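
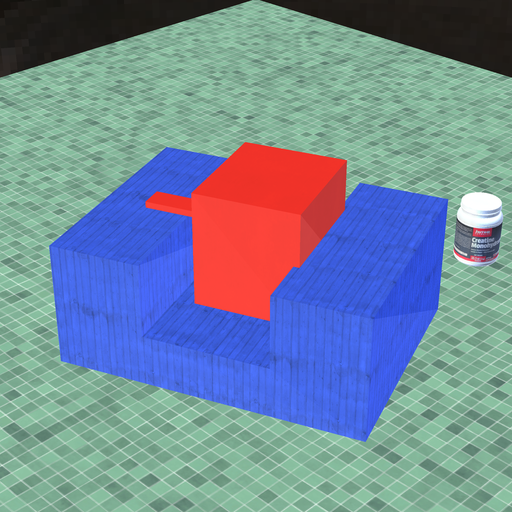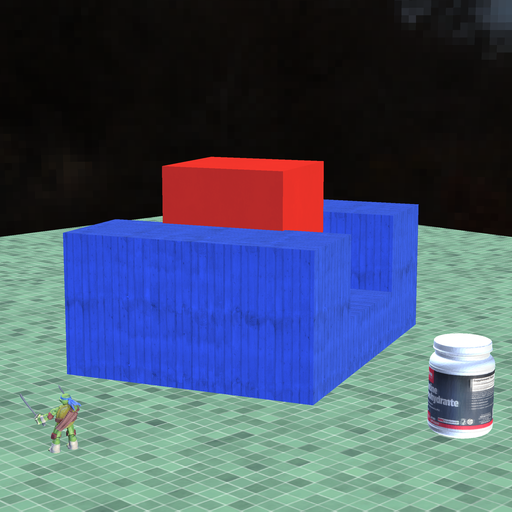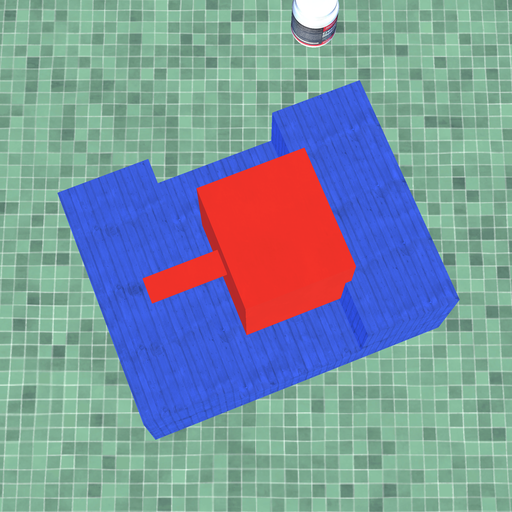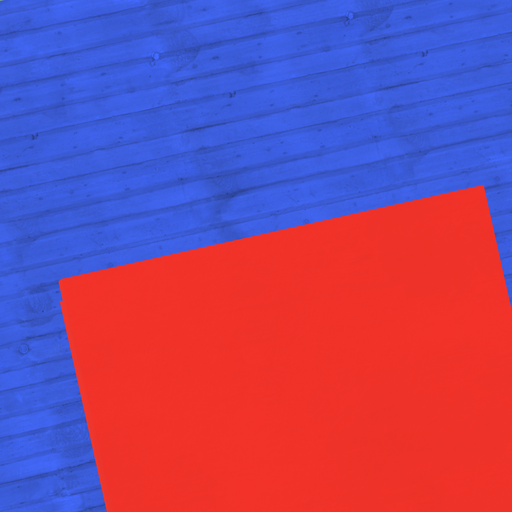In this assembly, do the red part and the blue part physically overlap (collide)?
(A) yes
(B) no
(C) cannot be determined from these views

(A) yes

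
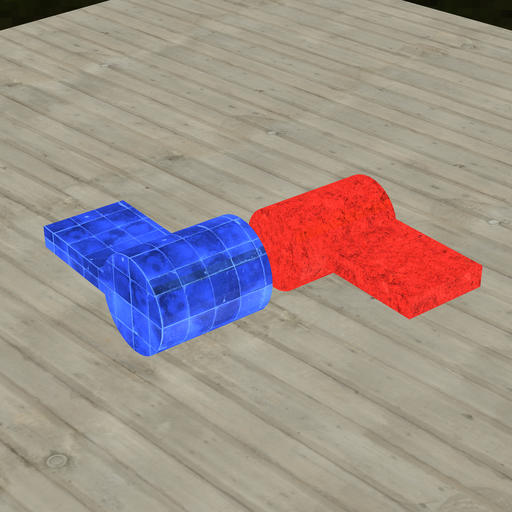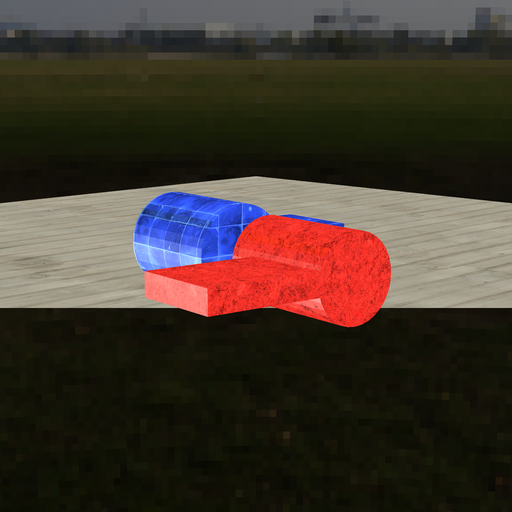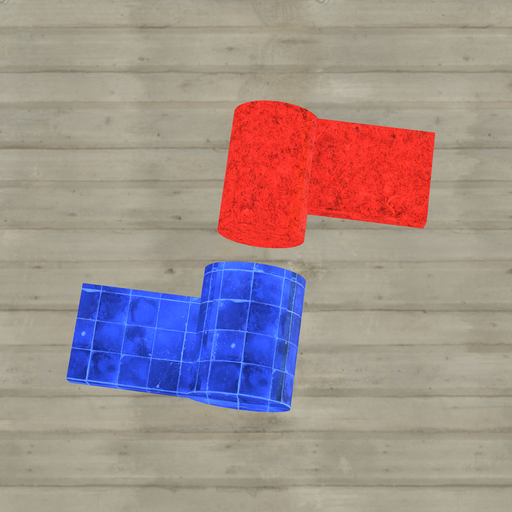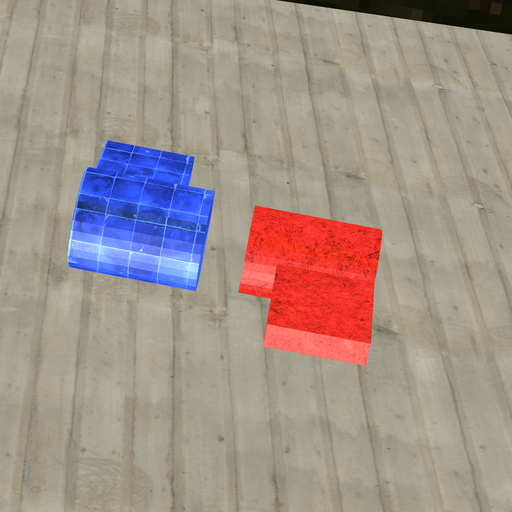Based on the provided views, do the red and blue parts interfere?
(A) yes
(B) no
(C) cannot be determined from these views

(B) no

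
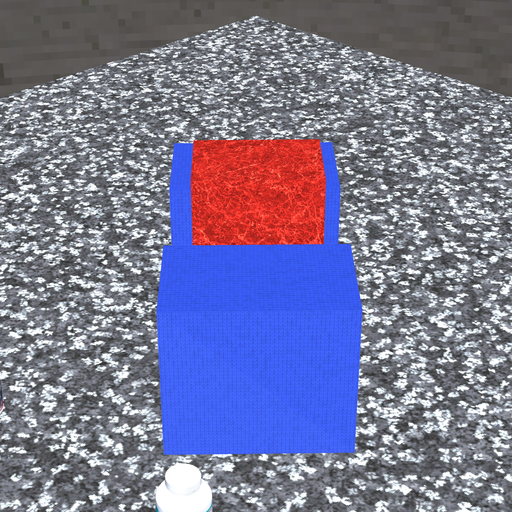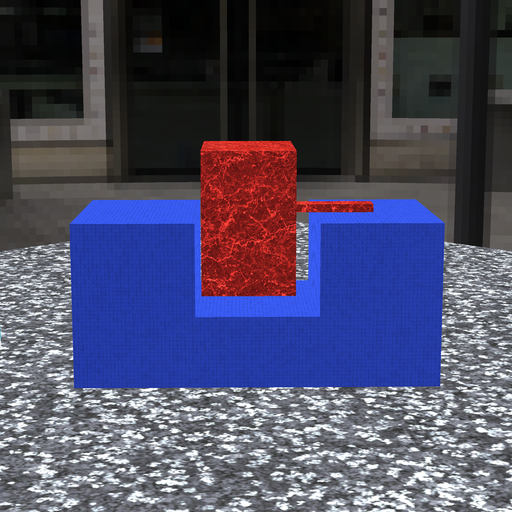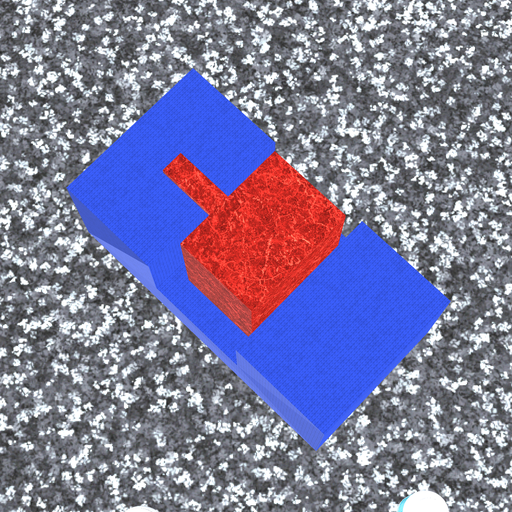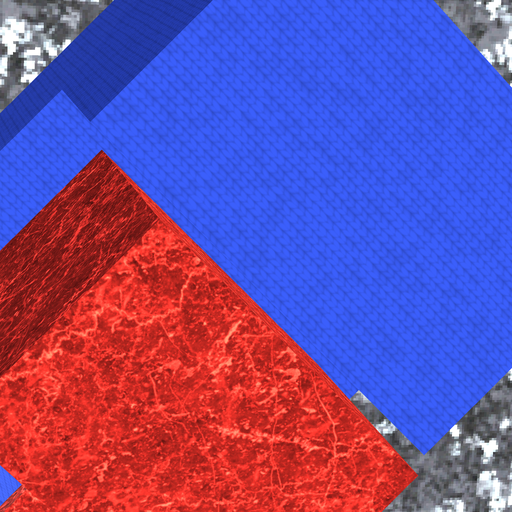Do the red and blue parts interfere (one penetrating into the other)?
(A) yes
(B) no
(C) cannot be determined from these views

(B) no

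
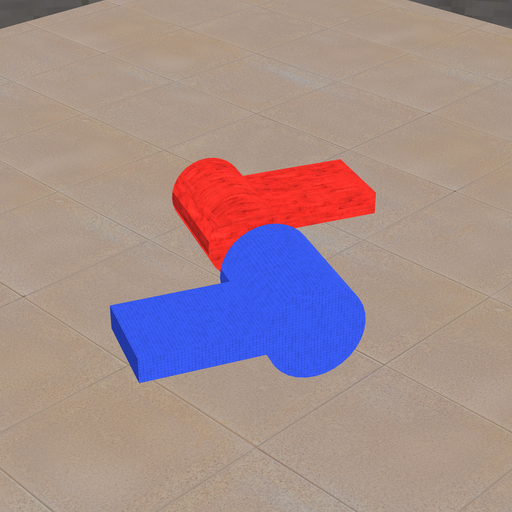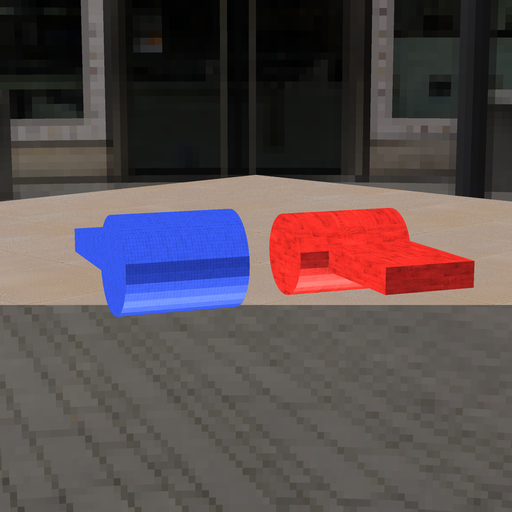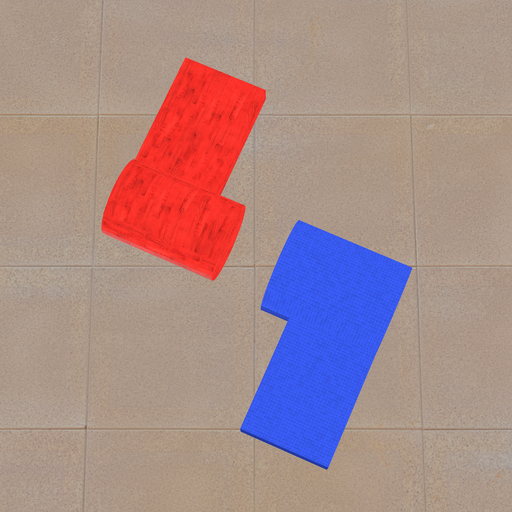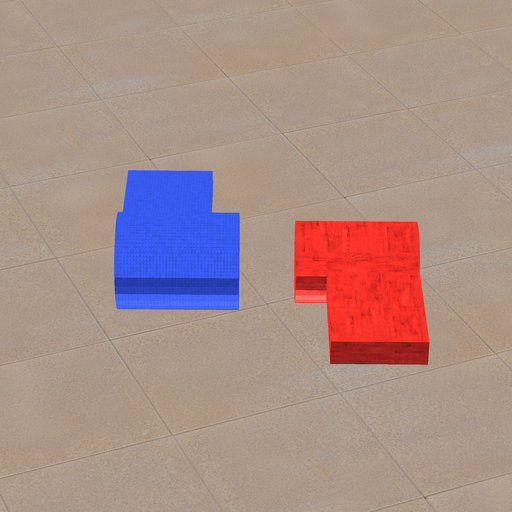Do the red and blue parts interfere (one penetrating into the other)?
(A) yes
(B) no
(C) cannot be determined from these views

(B) no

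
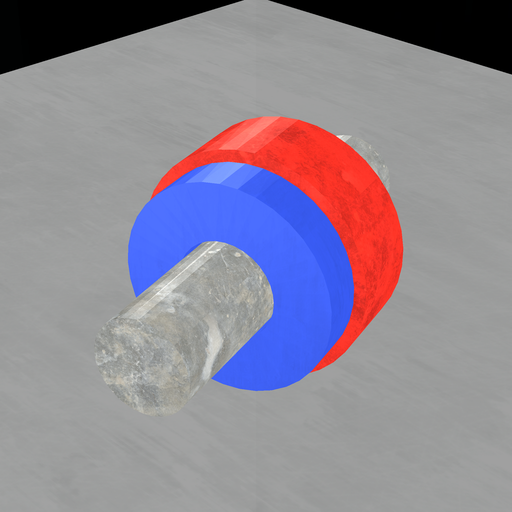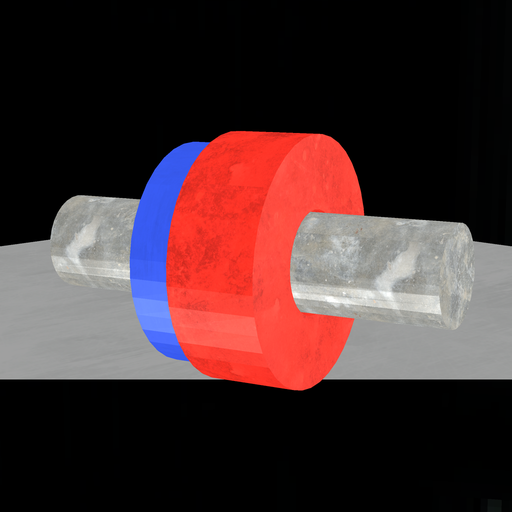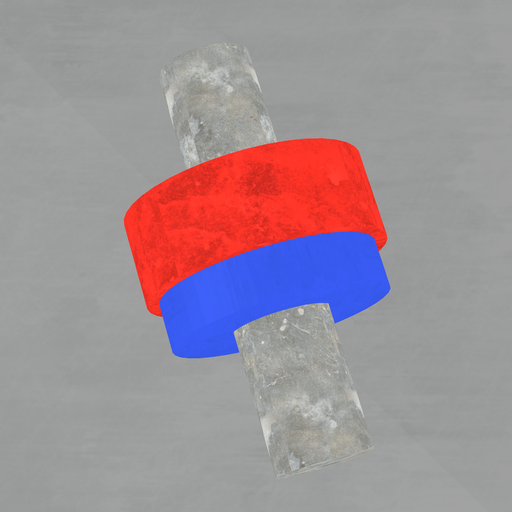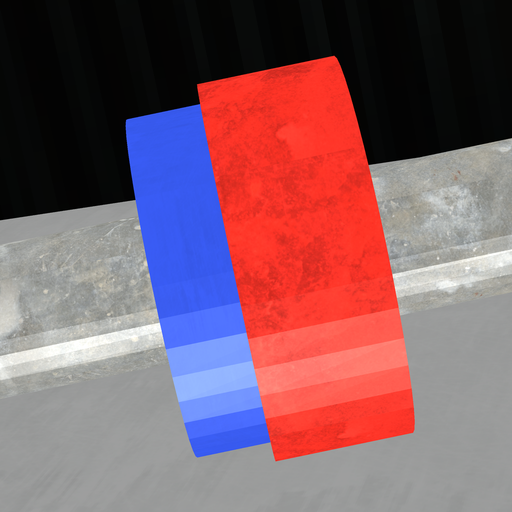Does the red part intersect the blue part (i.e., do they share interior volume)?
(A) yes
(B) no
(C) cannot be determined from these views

(A) yes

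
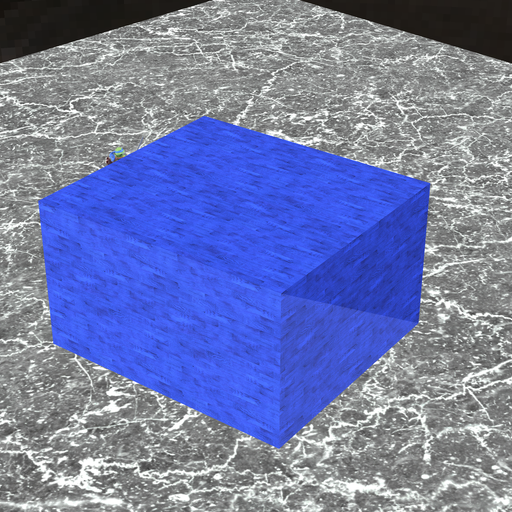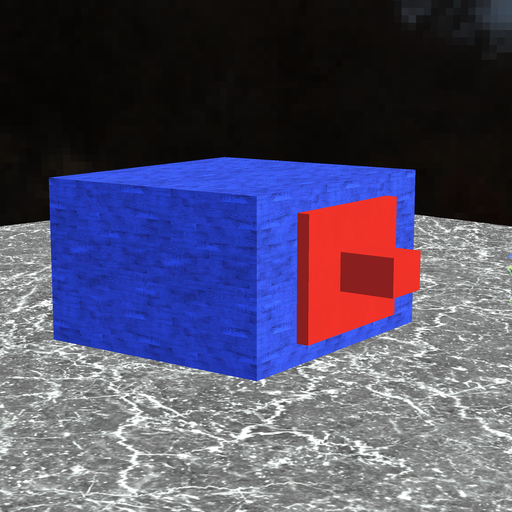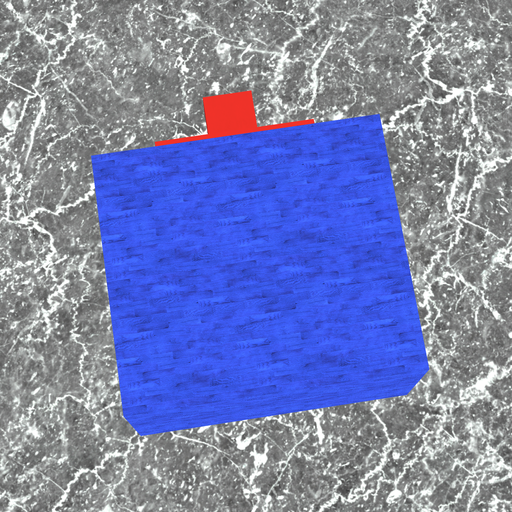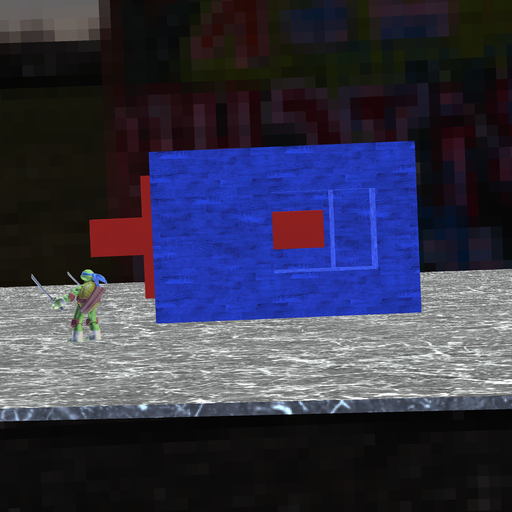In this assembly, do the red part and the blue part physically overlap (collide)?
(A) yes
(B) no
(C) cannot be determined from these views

(B) no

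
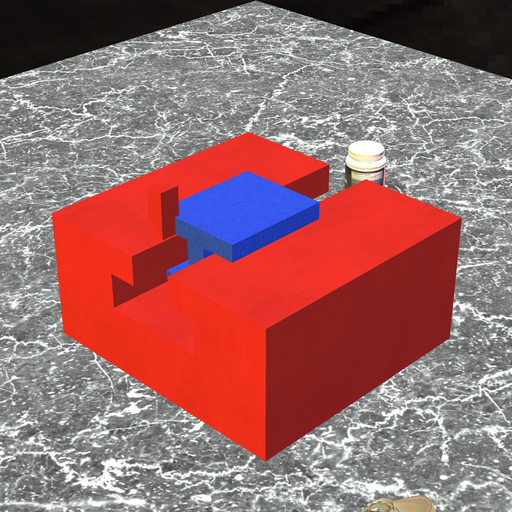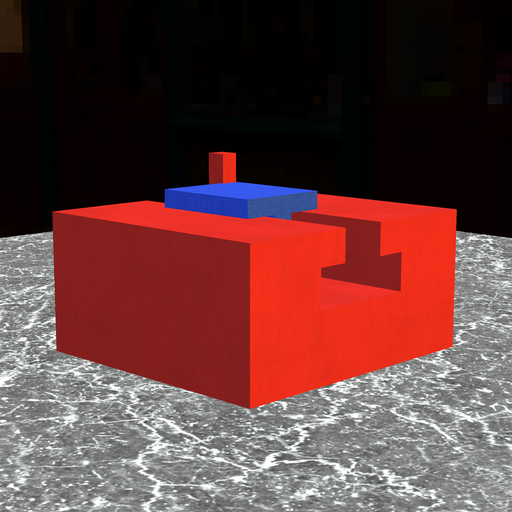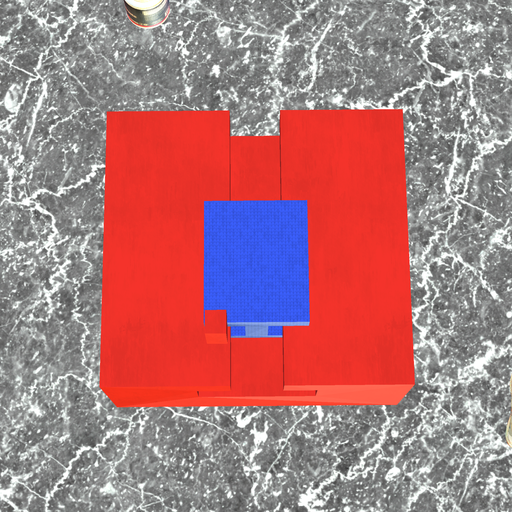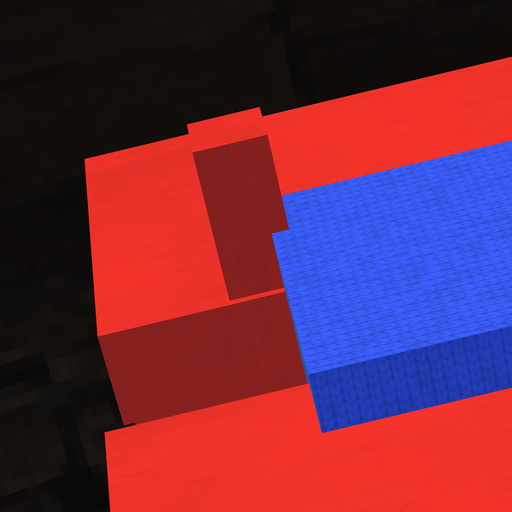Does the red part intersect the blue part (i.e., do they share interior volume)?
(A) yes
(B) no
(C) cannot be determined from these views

(A) yes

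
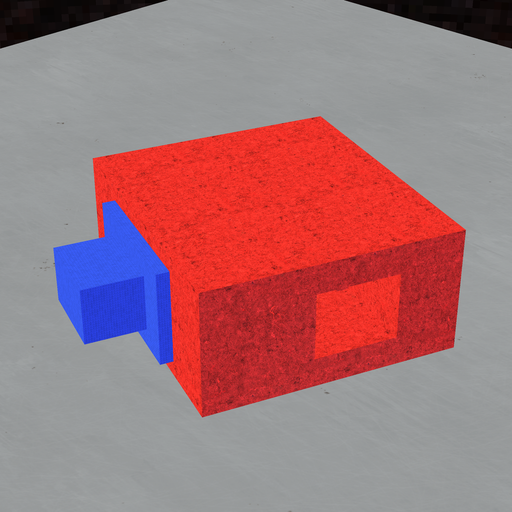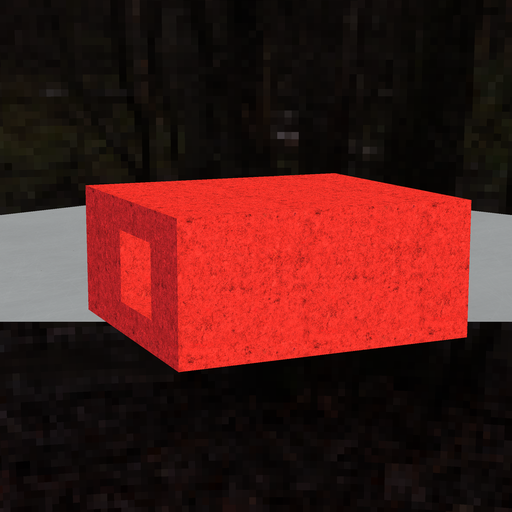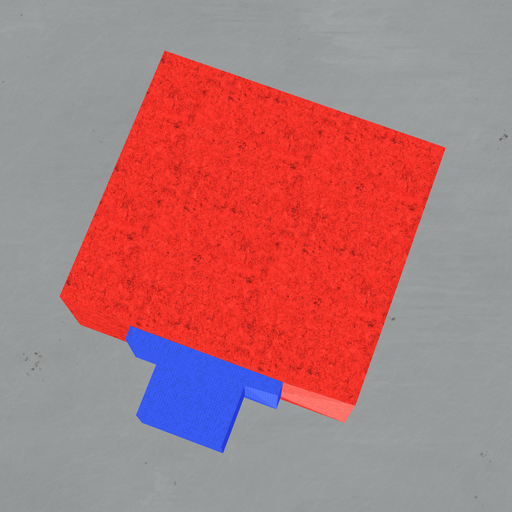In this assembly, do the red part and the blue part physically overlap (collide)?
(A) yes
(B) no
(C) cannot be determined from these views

(C) cannot be determined from these views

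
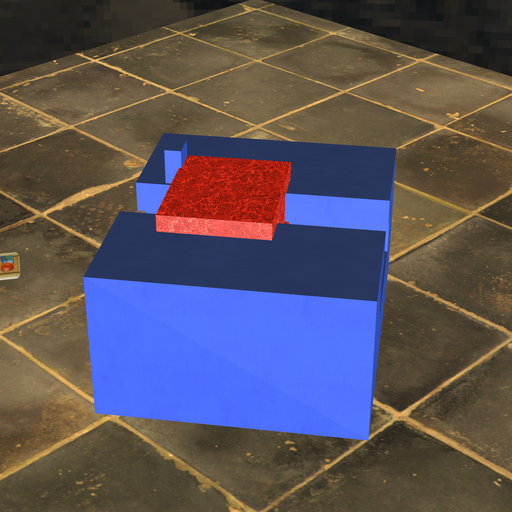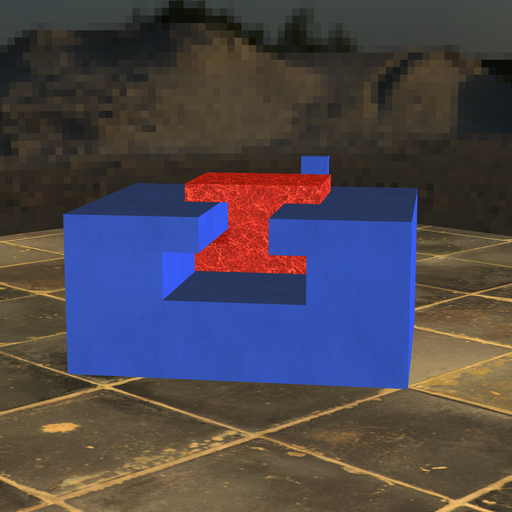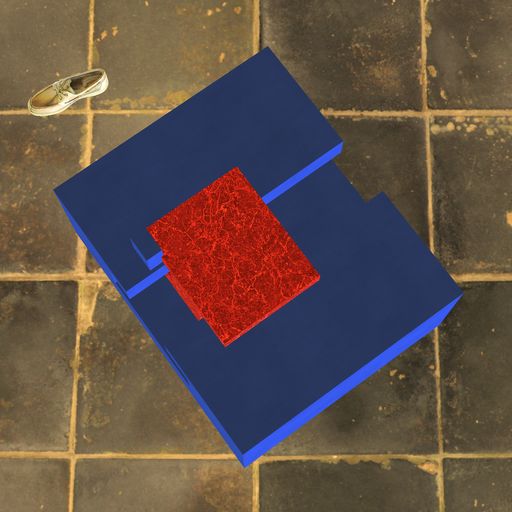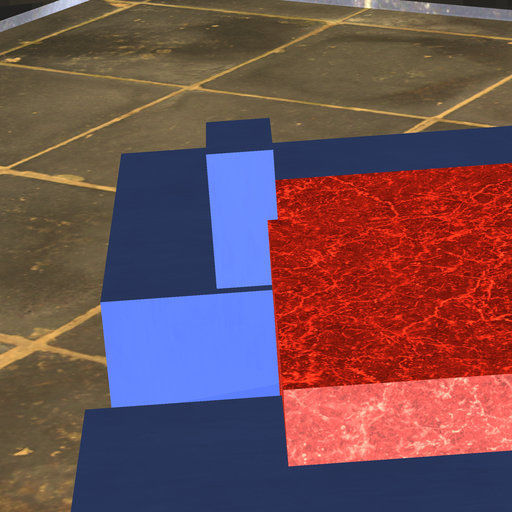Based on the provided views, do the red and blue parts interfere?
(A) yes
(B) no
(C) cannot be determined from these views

(A) yes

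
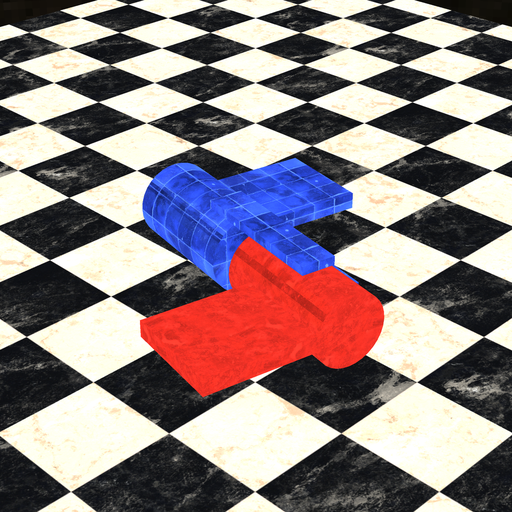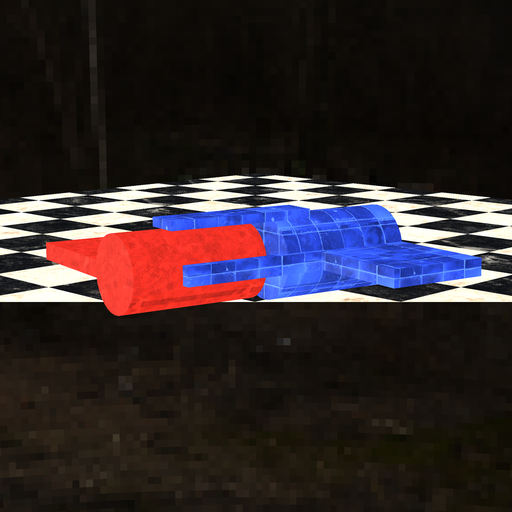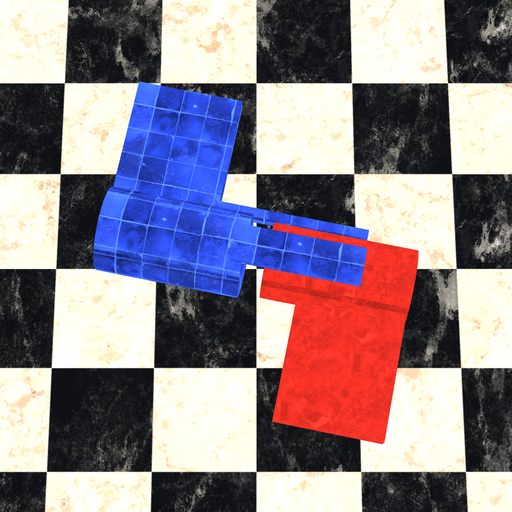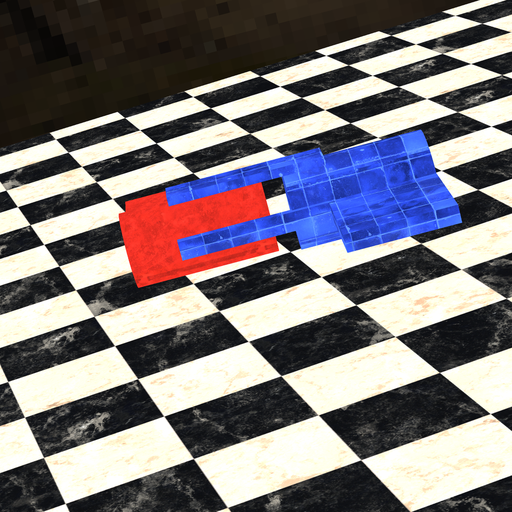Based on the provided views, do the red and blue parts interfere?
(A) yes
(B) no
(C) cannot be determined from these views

(B) no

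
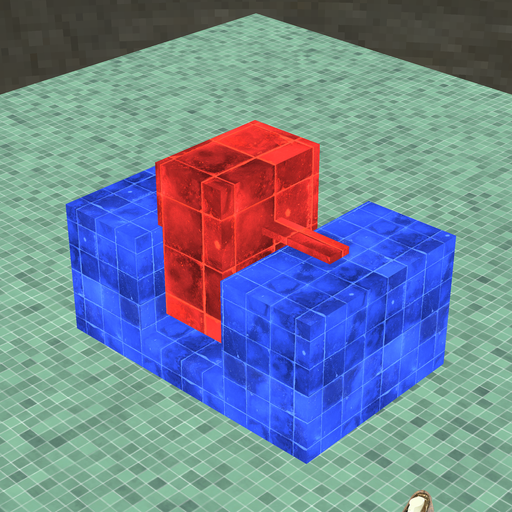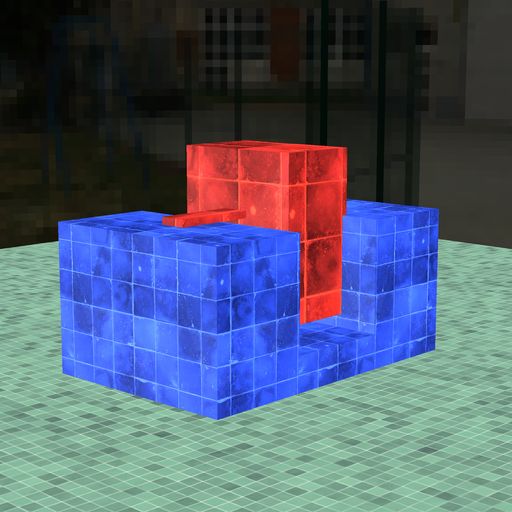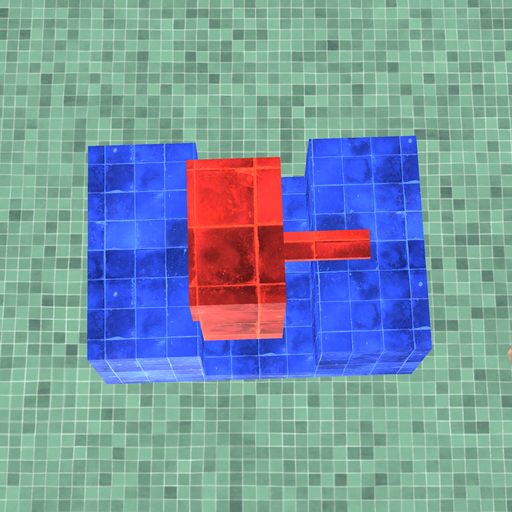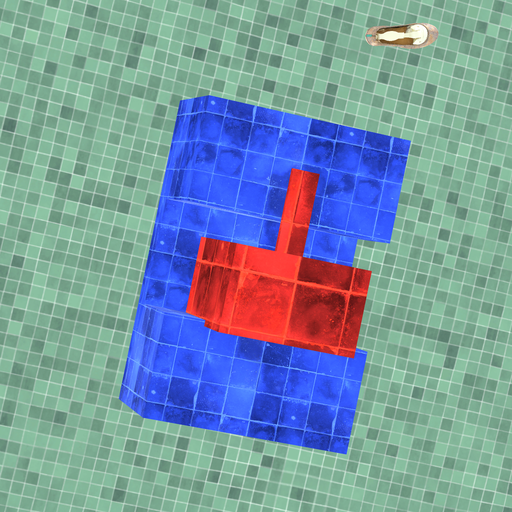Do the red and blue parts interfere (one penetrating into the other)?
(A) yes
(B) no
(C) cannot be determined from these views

(A) yes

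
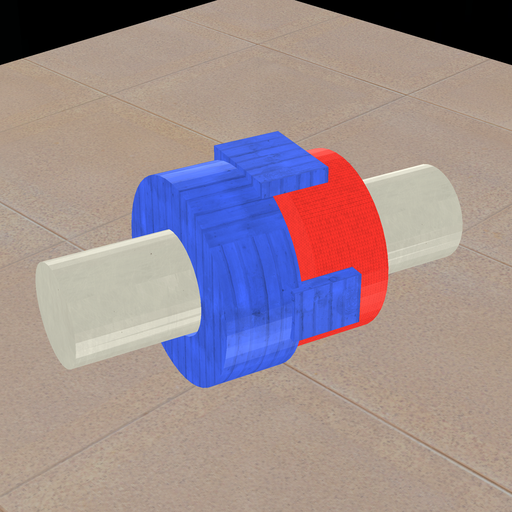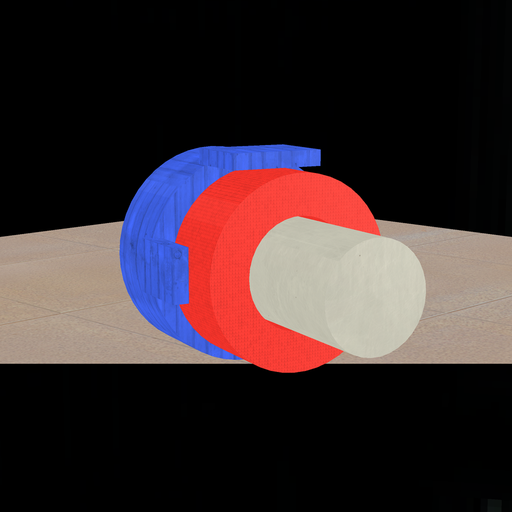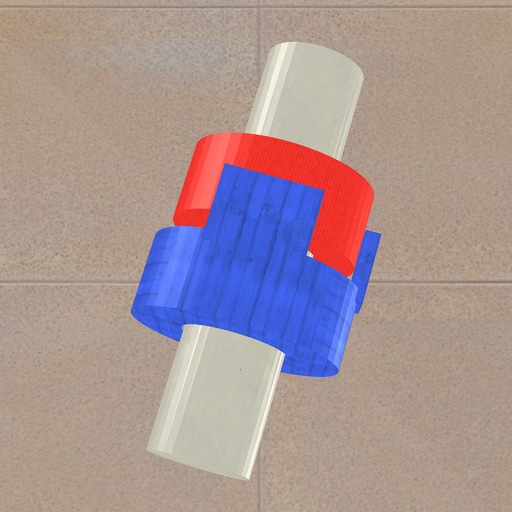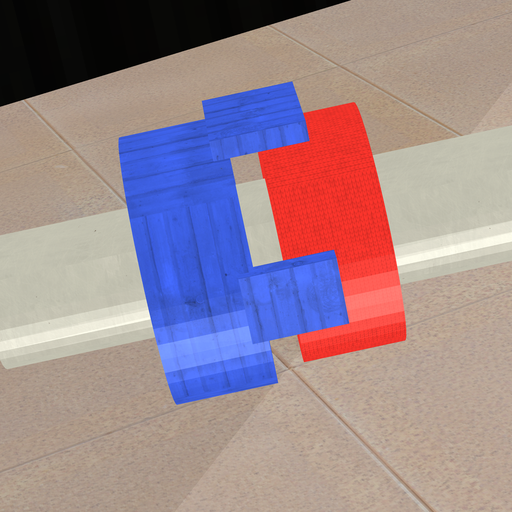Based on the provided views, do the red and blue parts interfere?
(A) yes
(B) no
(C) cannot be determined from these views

(B) no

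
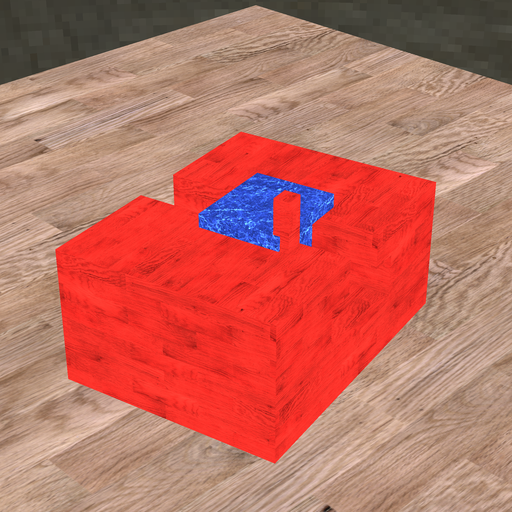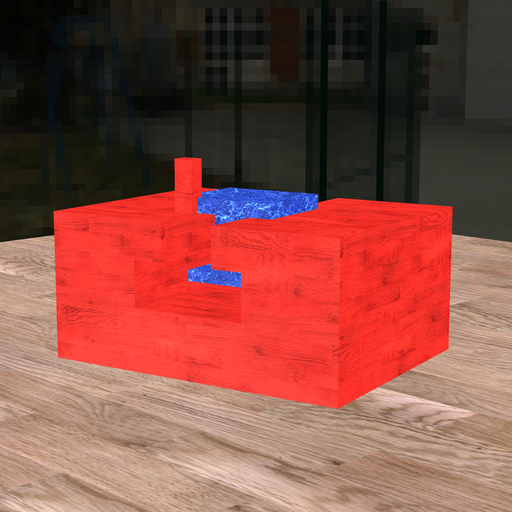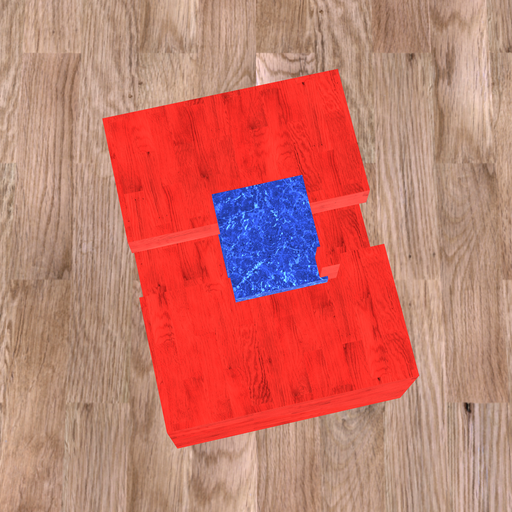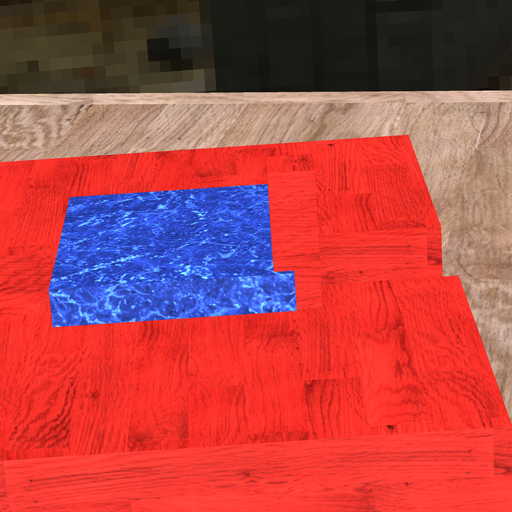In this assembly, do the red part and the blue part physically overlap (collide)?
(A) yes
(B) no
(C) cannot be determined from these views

(A) yes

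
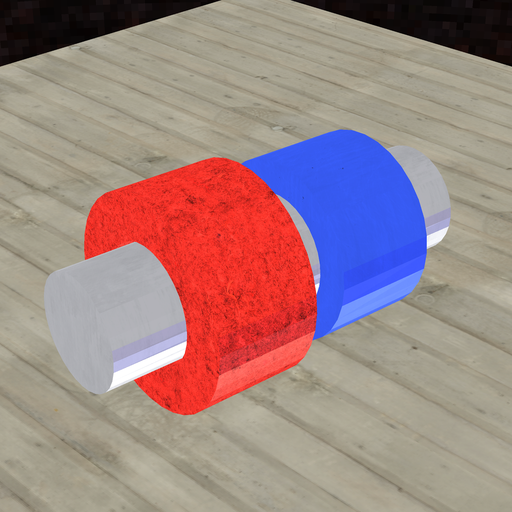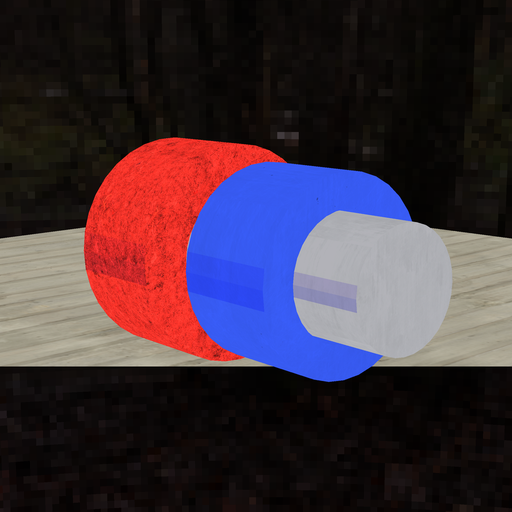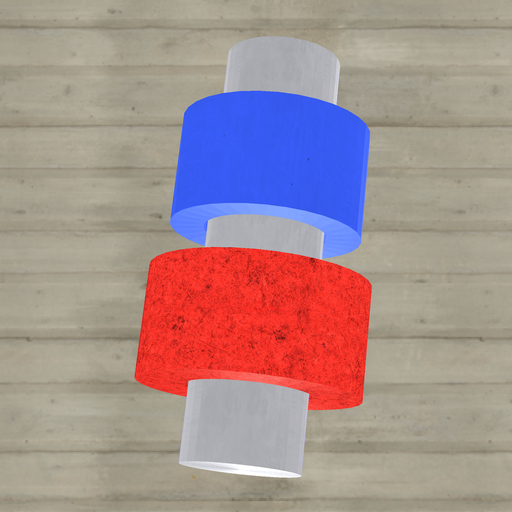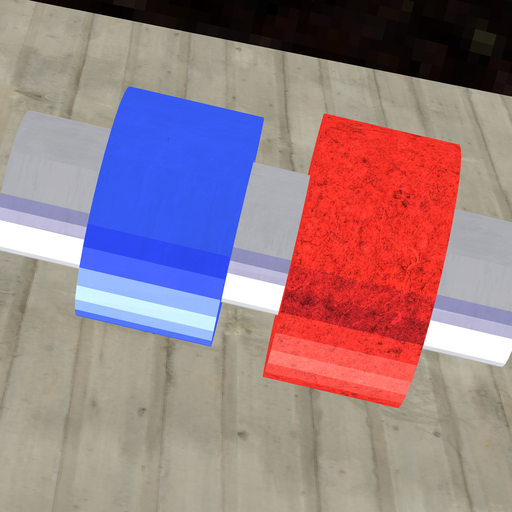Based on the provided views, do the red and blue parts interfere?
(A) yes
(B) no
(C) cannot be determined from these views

(B) no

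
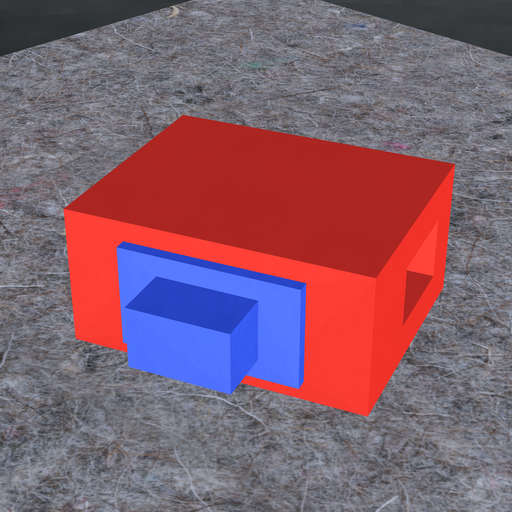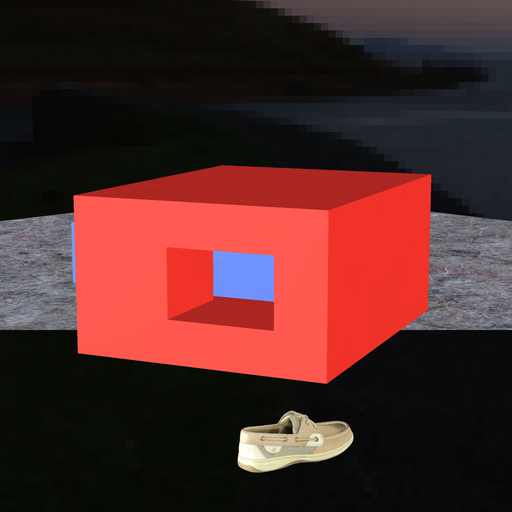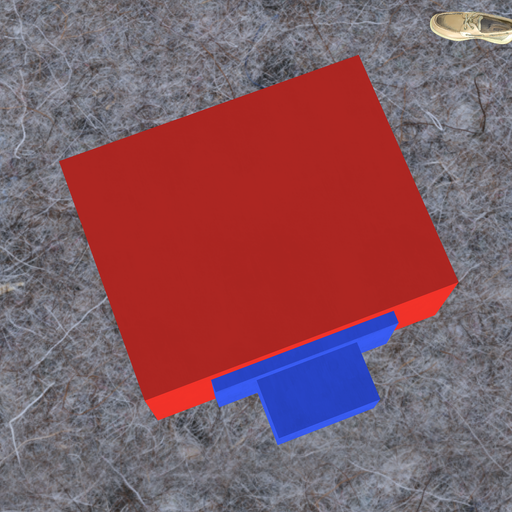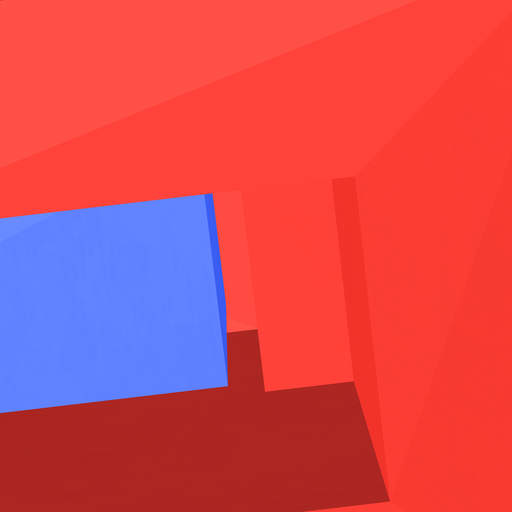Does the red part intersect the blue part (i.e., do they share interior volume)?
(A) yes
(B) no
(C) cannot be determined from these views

(B) no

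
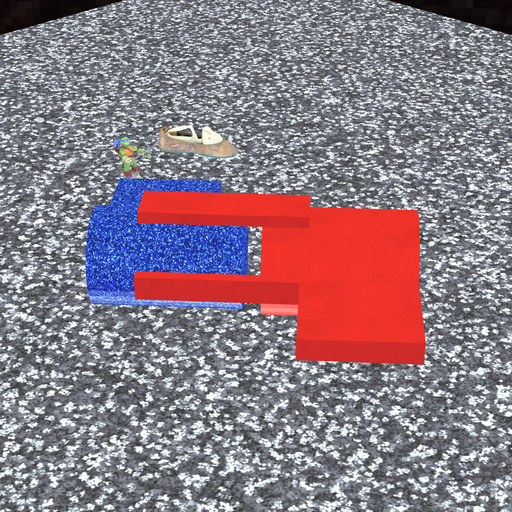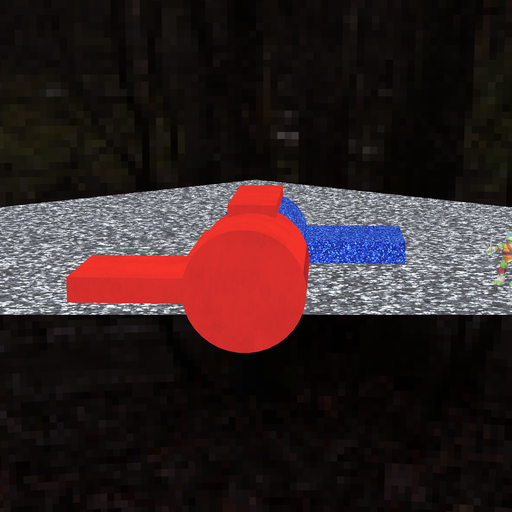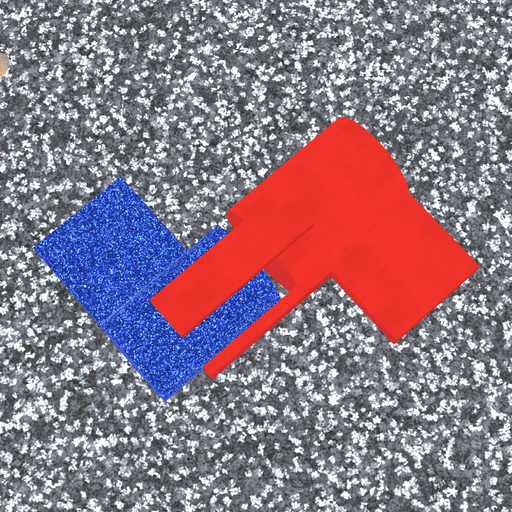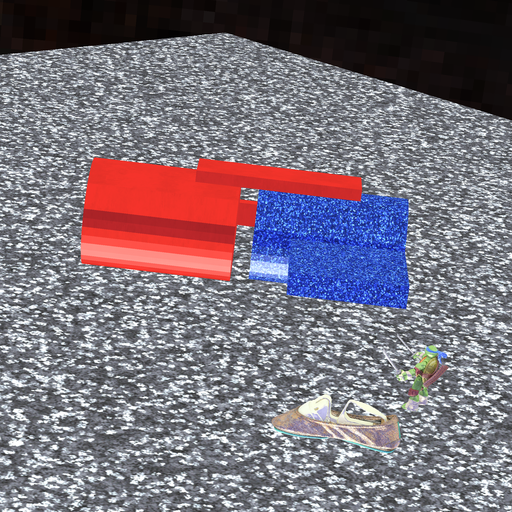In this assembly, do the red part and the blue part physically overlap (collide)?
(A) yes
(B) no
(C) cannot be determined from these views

(B) no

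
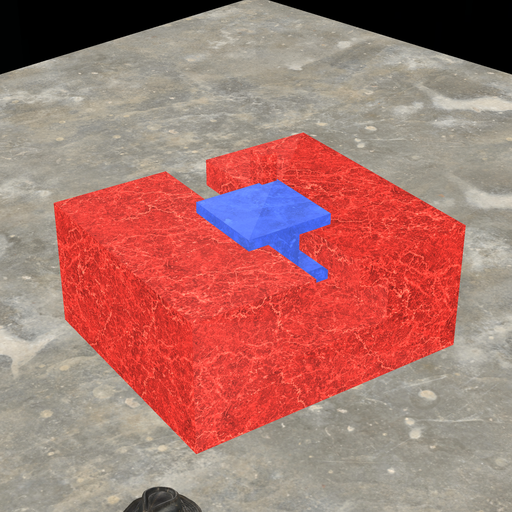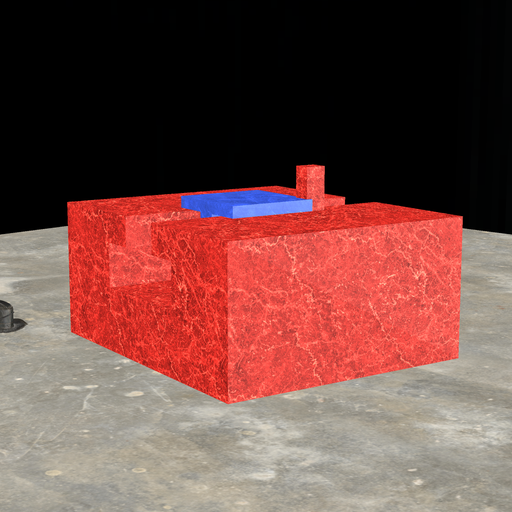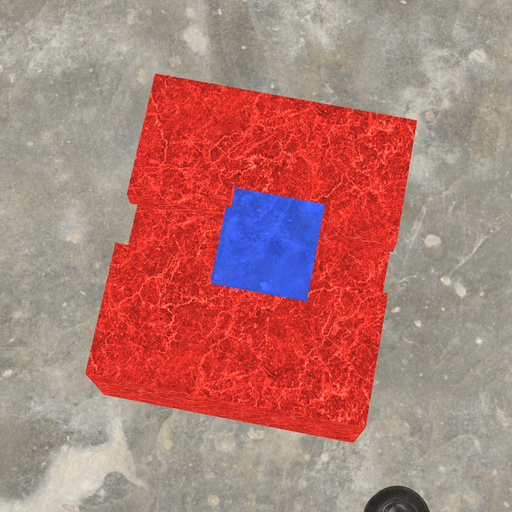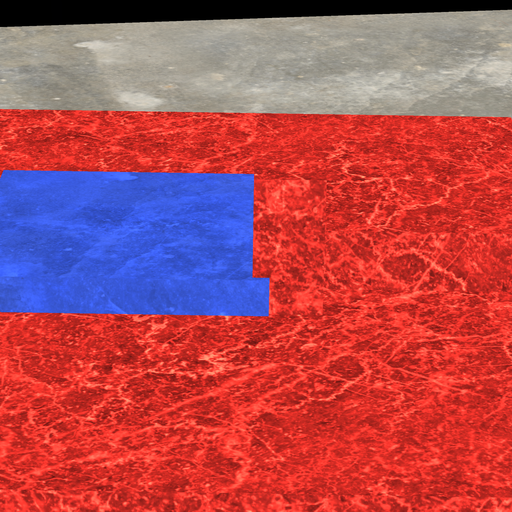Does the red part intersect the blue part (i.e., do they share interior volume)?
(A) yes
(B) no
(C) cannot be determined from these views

(A) yes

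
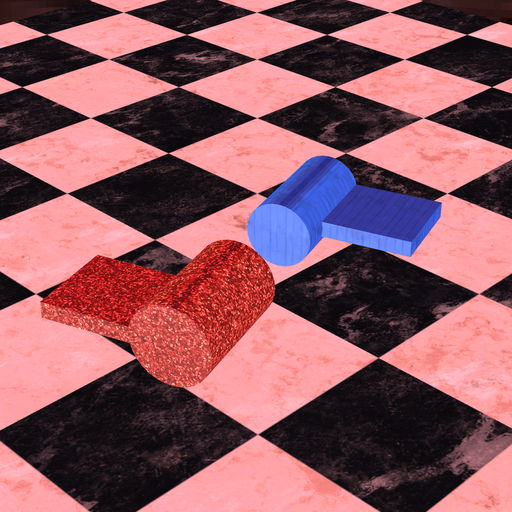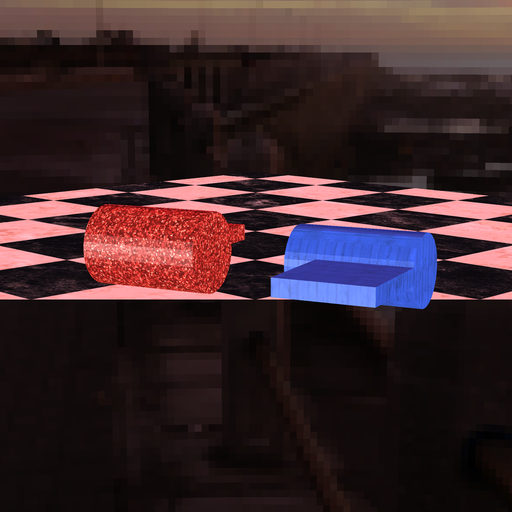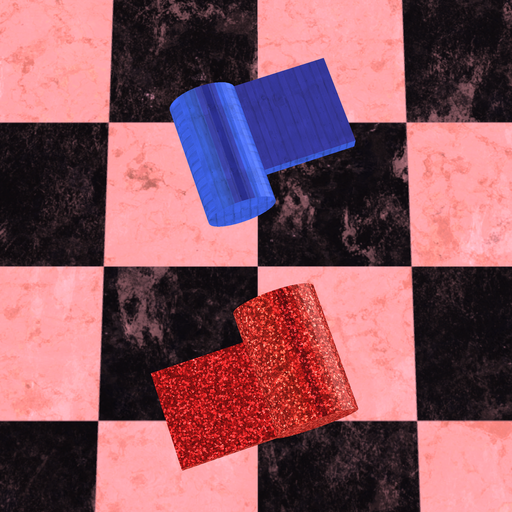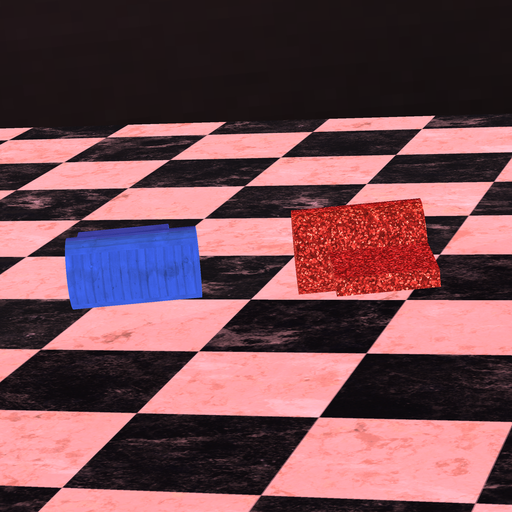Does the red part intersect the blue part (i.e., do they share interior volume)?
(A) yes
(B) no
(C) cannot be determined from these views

(B) no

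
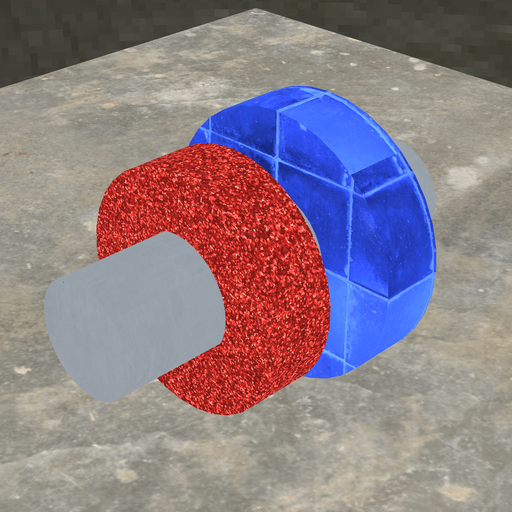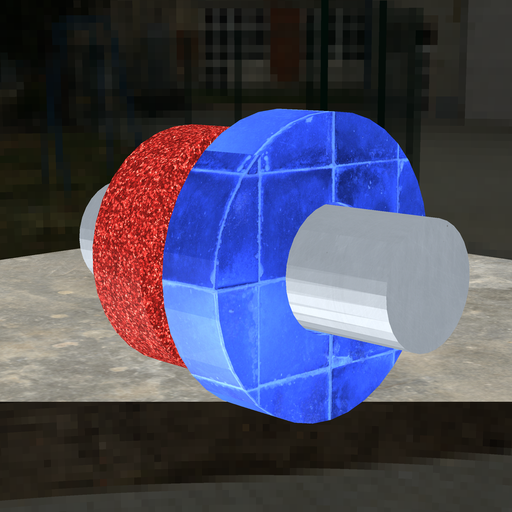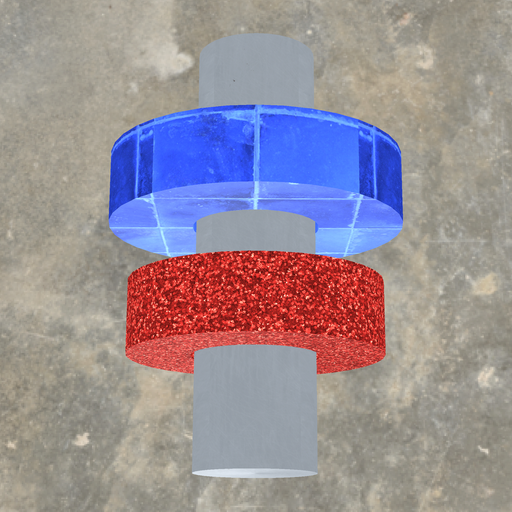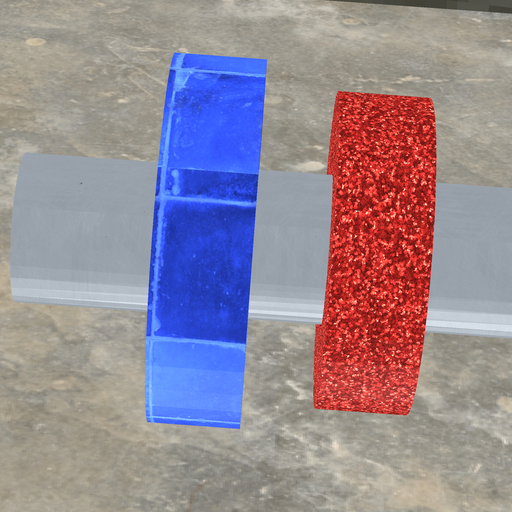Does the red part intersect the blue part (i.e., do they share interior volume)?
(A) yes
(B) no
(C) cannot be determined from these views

(B) no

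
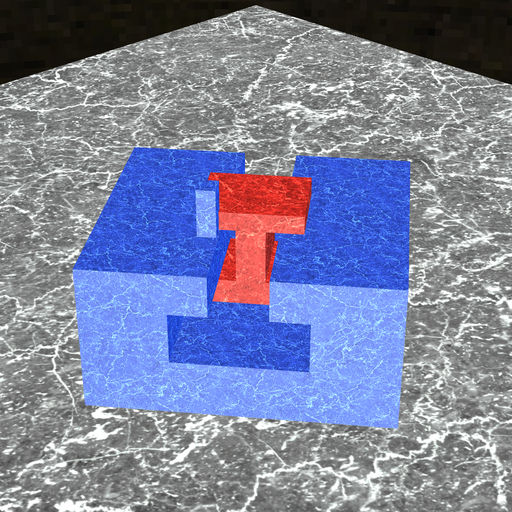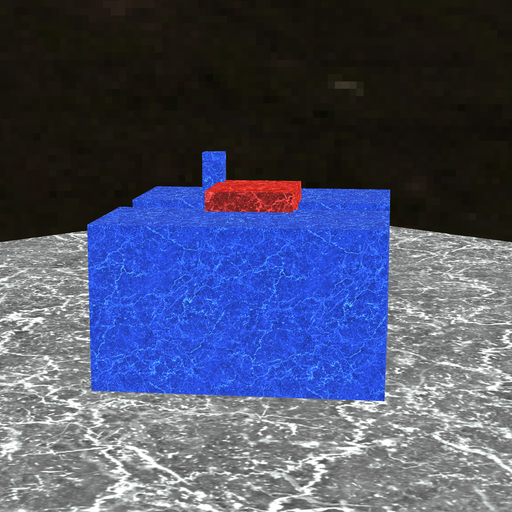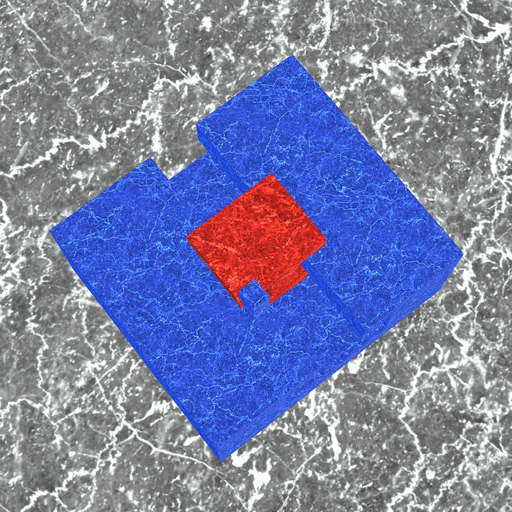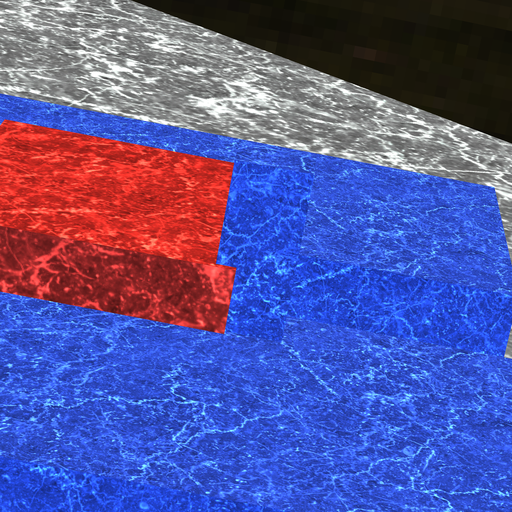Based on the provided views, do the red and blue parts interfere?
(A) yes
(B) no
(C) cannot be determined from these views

(A) yes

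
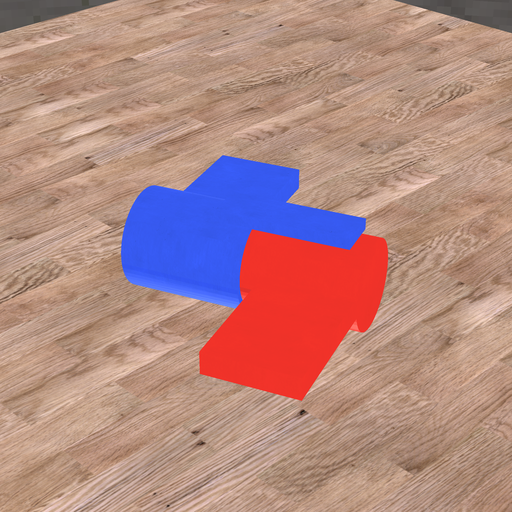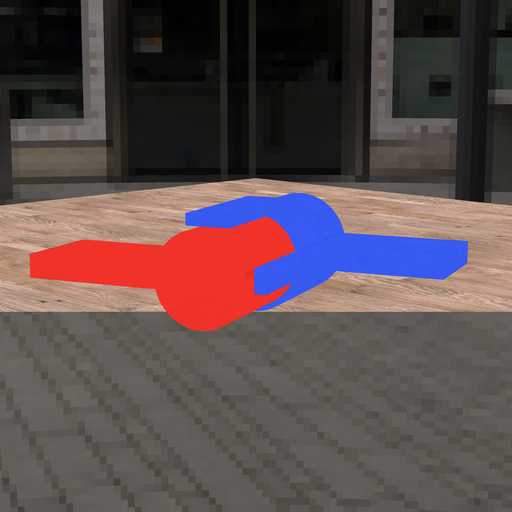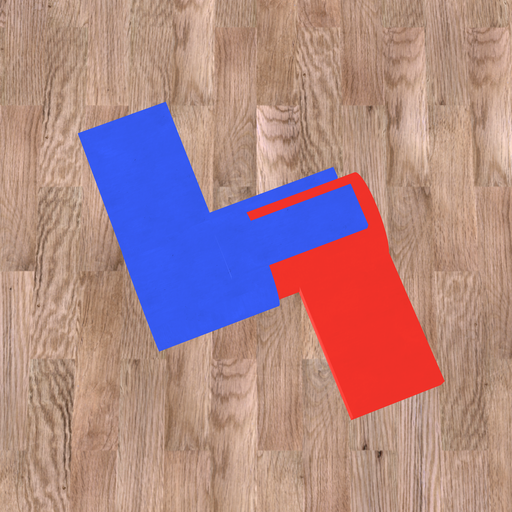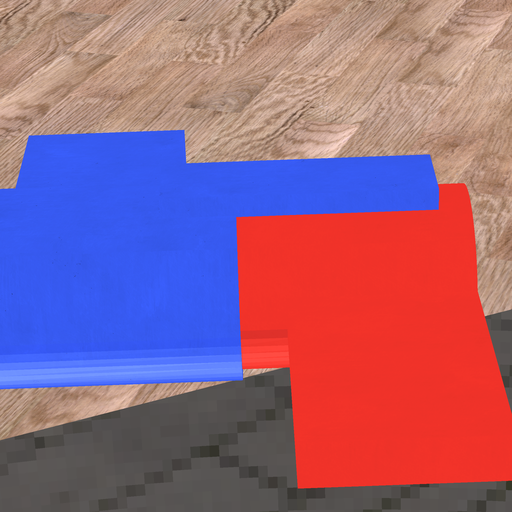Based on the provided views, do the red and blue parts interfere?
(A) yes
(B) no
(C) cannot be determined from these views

(A) yes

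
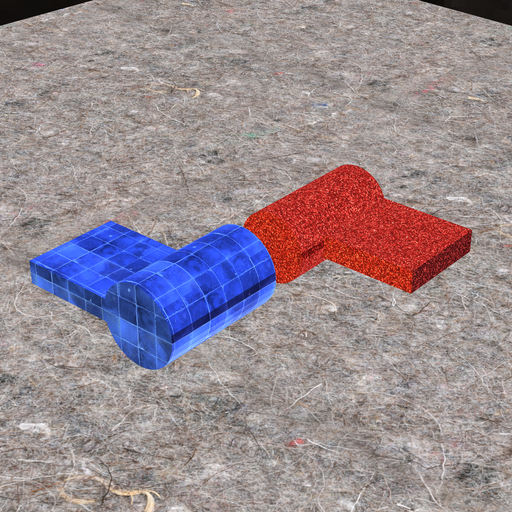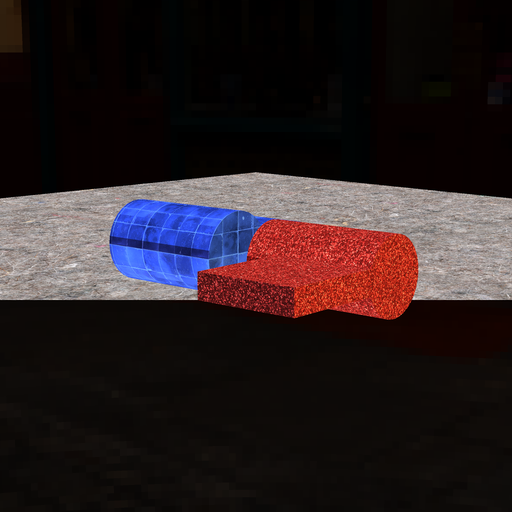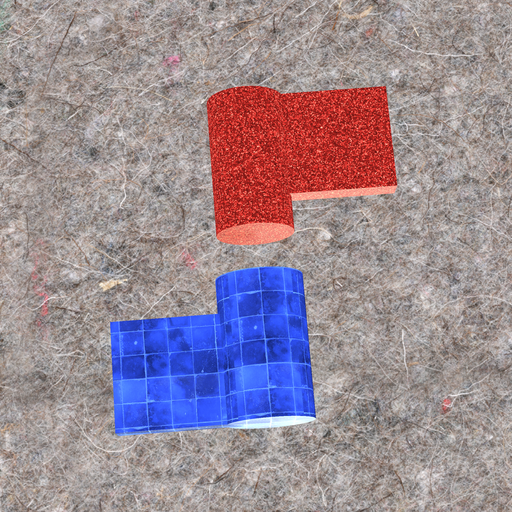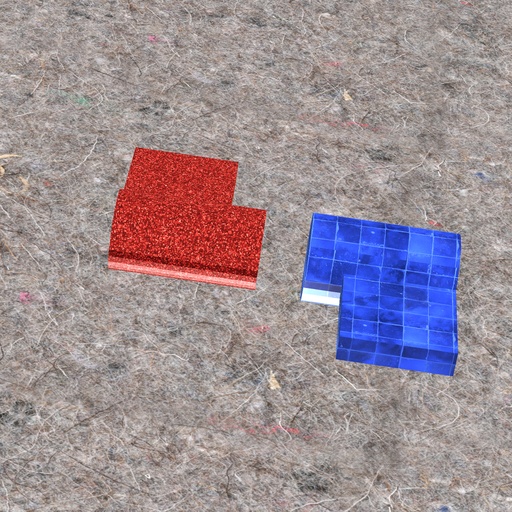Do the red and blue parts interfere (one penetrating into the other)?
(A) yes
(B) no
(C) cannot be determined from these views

(B) no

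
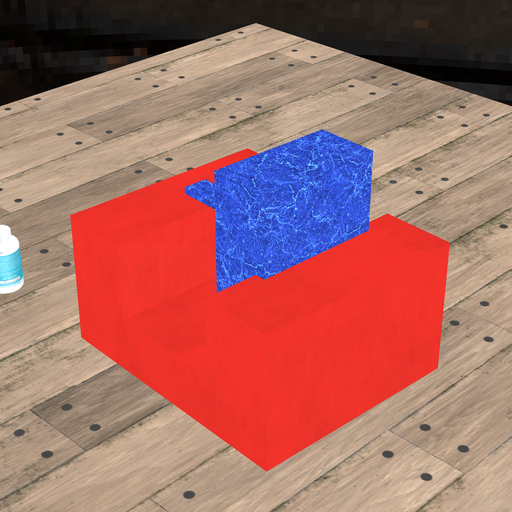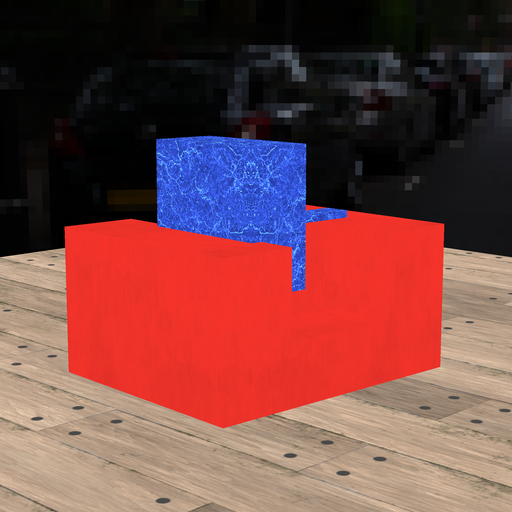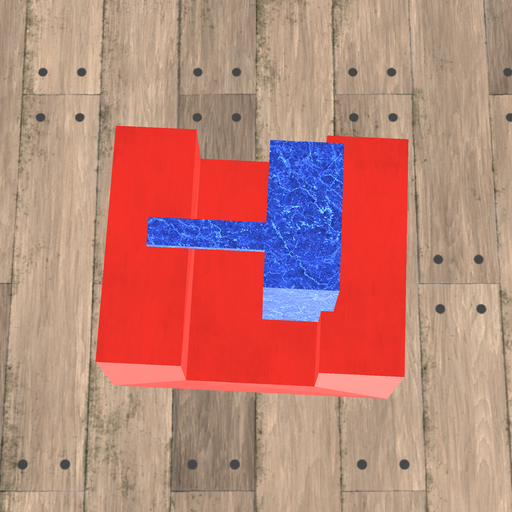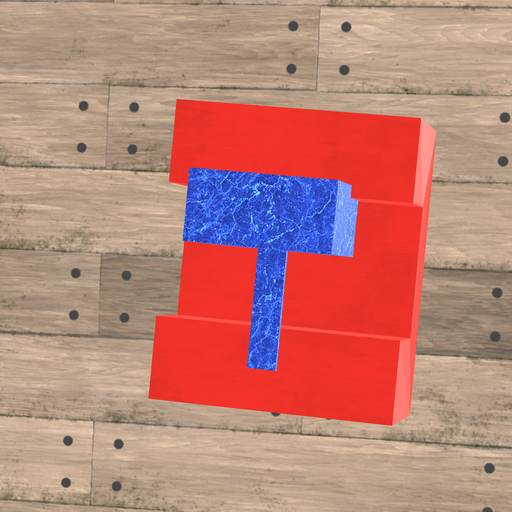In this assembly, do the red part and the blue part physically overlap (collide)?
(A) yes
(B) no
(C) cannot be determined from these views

(A) yes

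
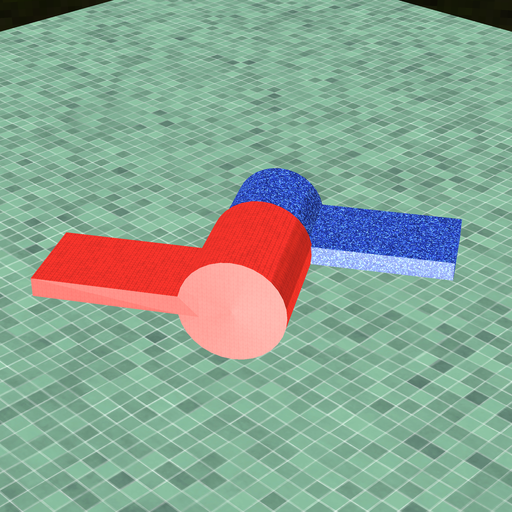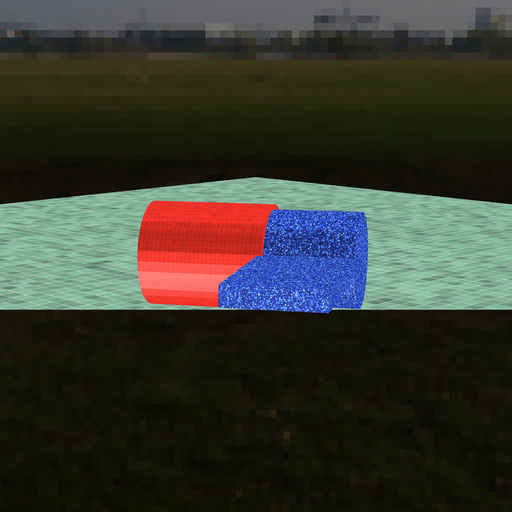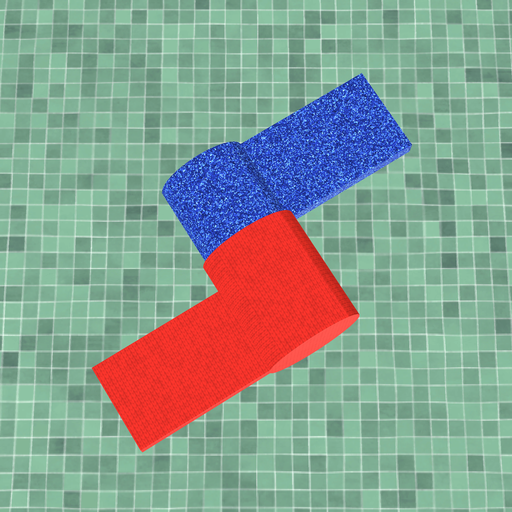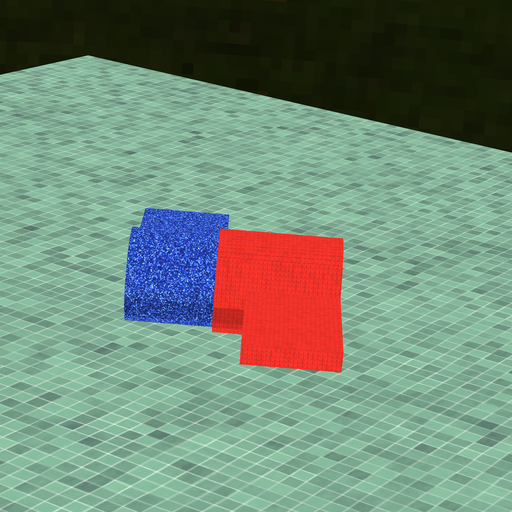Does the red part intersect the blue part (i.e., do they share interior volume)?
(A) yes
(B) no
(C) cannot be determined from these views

(A) yes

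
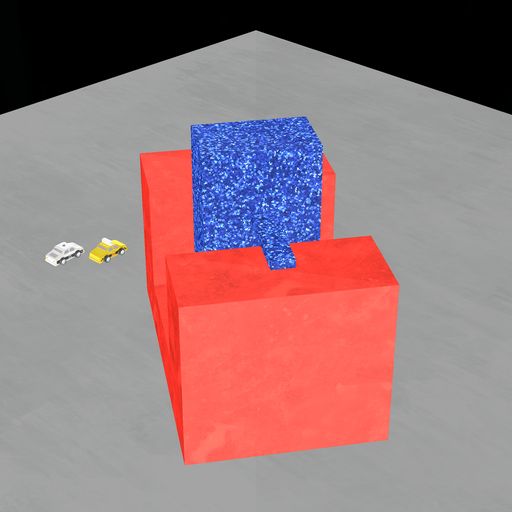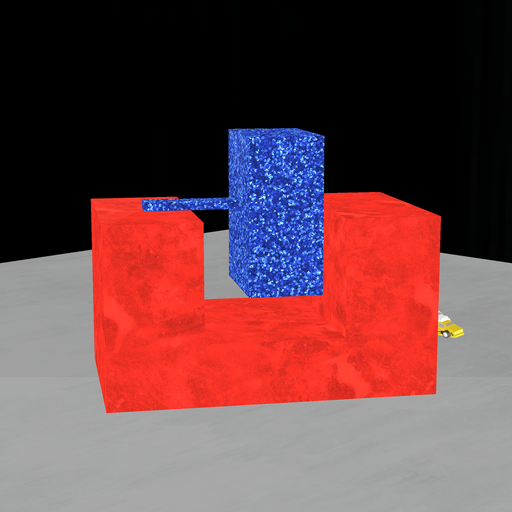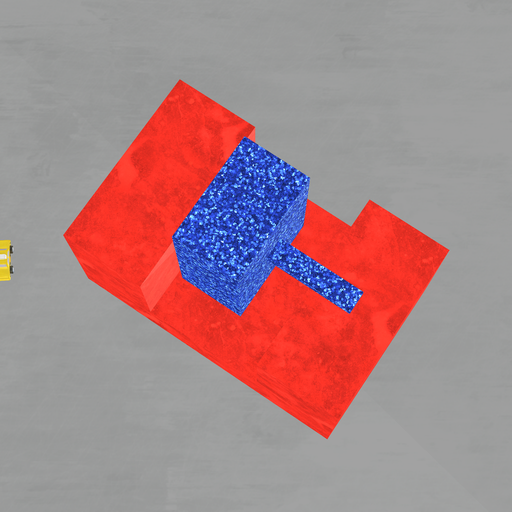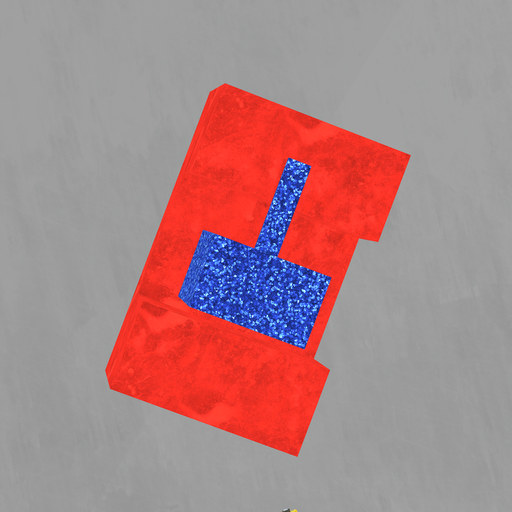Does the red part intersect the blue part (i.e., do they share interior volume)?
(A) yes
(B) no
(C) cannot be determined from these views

(B) no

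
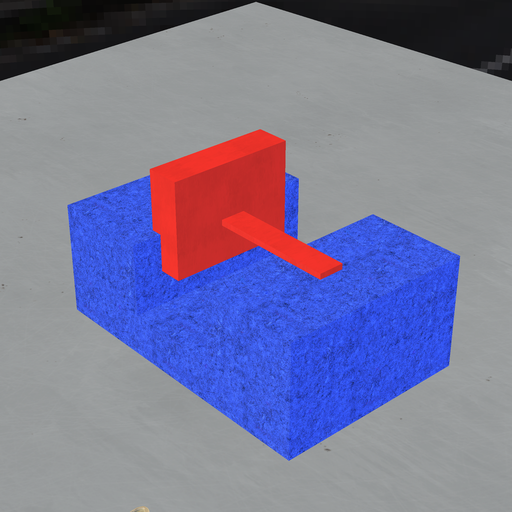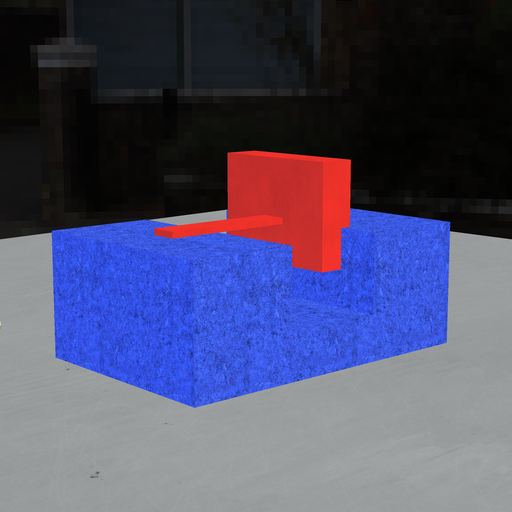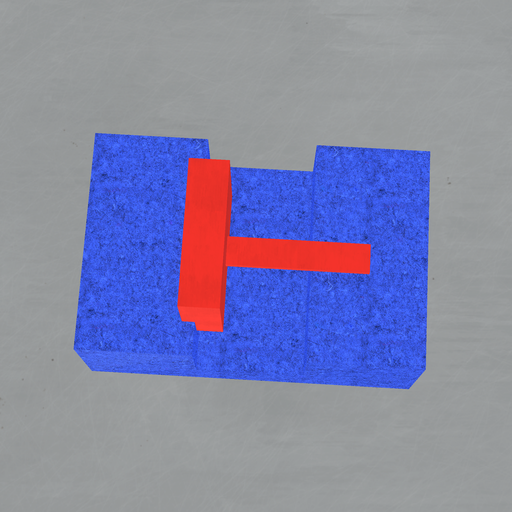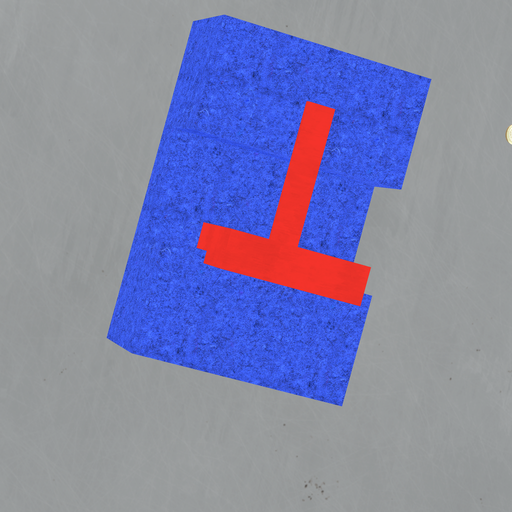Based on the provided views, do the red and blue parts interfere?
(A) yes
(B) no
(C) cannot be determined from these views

(A) yes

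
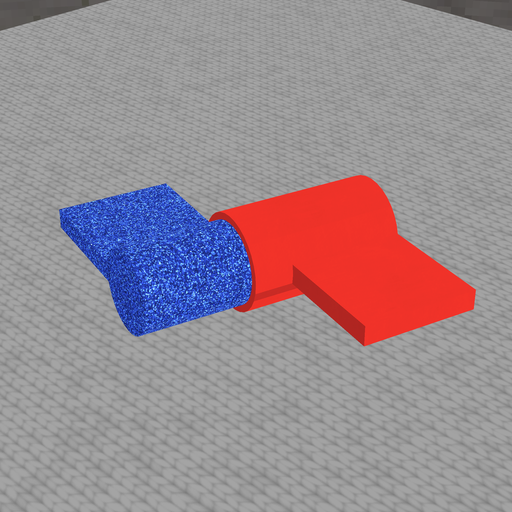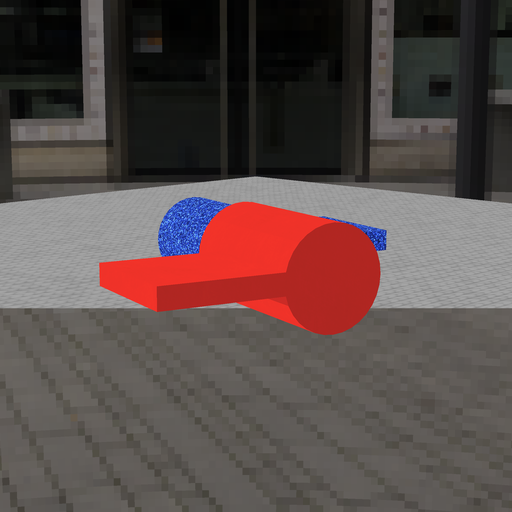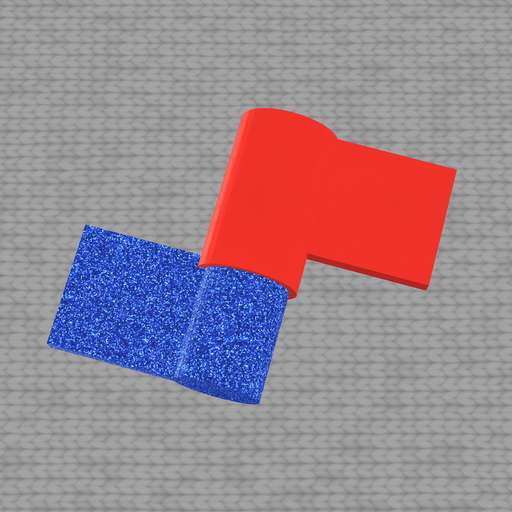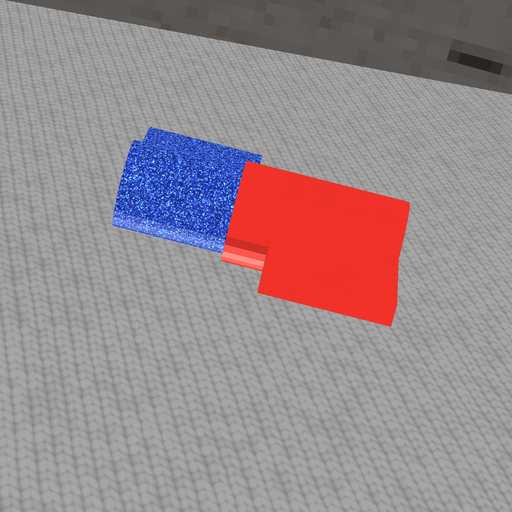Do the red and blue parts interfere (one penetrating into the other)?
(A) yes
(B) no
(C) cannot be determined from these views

(A) yes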